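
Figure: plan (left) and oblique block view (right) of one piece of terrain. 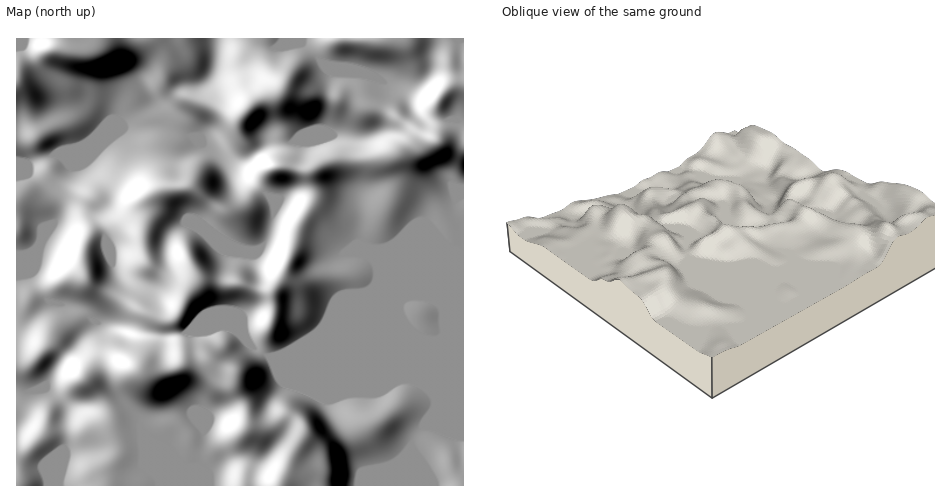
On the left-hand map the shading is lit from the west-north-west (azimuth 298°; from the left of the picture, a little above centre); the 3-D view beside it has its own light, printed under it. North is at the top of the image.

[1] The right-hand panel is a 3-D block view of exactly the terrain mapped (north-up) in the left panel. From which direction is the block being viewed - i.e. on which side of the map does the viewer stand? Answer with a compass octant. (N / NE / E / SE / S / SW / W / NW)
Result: SE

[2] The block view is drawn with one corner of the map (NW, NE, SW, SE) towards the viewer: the SE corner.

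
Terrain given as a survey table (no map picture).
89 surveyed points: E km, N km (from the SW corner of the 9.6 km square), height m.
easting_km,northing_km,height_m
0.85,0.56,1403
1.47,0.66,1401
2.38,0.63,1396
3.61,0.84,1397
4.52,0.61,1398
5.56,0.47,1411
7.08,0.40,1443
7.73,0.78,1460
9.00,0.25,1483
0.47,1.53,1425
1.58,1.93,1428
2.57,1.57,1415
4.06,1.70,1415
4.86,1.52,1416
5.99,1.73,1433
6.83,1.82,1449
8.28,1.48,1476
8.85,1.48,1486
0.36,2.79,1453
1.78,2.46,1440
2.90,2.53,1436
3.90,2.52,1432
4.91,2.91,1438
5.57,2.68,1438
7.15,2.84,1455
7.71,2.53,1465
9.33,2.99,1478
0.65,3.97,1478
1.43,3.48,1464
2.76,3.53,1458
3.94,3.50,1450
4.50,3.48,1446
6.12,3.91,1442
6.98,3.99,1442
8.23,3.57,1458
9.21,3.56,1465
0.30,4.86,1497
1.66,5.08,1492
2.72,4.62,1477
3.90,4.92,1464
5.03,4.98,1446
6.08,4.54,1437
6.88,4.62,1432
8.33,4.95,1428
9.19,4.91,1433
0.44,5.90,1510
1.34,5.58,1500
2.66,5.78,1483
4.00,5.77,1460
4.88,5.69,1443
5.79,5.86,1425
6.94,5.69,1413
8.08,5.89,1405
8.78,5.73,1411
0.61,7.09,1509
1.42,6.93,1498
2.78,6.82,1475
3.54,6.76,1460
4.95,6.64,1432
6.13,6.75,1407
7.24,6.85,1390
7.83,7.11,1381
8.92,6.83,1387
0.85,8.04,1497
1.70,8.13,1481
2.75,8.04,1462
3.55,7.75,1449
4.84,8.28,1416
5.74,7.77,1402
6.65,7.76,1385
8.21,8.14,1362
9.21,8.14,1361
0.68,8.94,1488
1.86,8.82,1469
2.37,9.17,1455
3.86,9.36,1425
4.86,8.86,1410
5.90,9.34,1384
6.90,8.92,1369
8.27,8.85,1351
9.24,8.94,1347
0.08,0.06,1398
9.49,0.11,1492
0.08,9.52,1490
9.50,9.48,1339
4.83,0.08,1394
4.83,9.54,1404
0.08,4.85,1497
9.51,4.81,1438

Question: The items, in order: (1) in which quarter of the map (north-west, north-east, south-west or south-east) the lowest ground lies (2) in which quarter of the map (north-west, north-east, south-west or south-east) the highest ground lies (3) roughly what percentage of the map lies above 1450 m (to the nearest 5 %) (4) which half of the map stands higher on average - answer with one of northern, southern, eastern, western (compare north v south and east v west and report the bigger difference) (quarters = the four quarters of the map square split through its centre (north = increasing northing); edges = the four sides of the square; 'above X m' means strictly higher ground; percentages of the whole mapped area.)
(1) Look to the north-east quarter for the lowest ground.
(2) The highest ground is in the north-west quarter.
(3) About 40 % of the map lies above 1450 m.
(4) The western half stands higher on average than the eastern half.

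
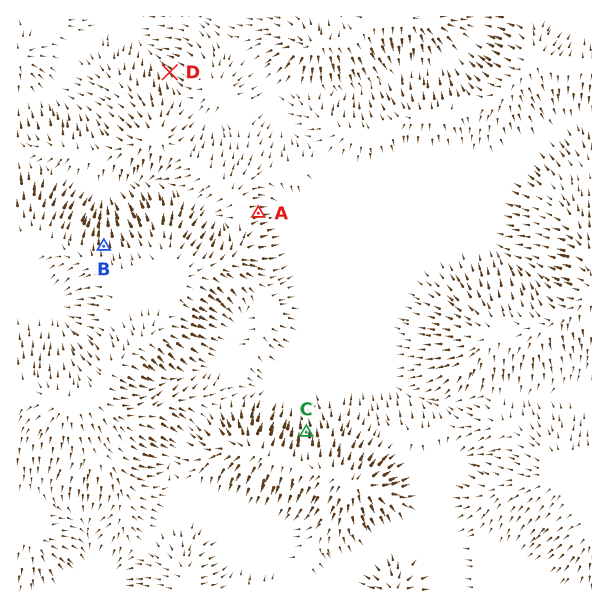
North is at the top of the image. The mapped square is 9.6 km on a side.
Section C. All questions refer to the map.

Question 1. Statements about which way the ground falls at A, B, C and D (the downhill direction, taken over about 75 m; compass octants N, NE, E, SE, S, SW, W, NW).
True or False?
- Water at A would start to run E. True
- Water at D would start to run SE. False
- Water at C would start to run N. True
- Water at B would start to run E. False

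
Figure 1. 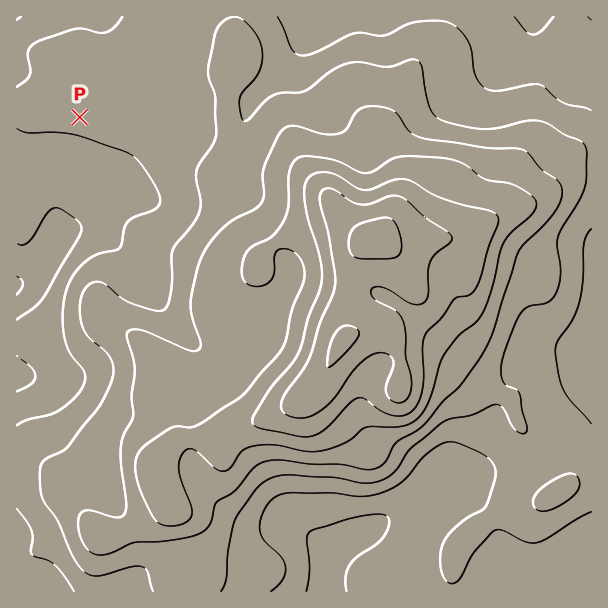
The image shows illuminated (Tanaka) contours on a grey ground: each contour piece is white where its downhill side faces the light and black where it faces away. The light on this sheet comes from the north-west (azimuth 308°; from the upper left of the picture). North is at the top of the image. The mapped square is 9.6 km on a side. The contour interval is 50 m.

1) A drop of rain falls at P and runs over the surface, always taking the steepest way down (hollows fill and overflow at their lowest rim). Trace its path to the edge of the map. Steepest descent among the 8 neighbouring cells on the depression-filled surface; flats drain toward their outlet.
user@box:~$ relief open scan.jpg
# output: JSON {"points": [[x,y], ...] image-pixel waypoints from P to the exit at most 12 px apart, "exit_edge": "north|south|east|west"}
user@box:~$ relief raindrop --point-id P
{"points": [[80, 117], [80, 129], [80, 141], [80, 153], [80, 165], [72, 177], [62, 189], [59, 201], [59, 213], [59, 225], [57, 237], [51, 249], [42, 261], [32, 273], [20, 282], [17, 284]], "exit_edge": "west"}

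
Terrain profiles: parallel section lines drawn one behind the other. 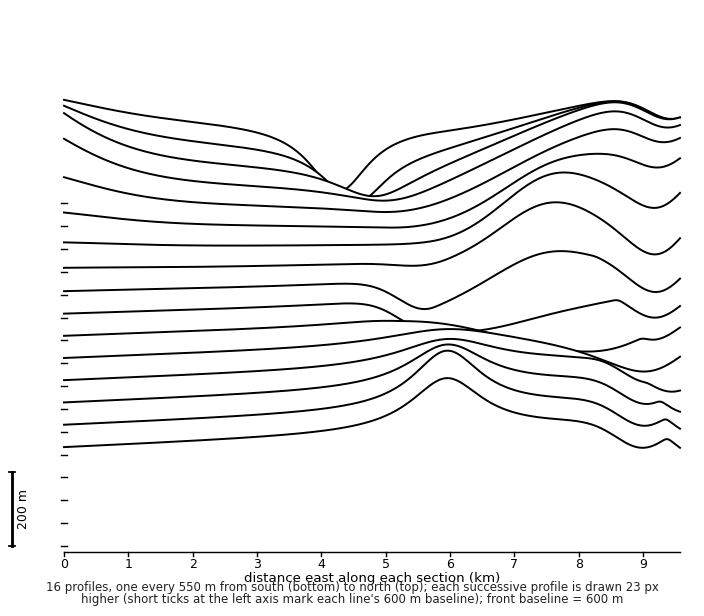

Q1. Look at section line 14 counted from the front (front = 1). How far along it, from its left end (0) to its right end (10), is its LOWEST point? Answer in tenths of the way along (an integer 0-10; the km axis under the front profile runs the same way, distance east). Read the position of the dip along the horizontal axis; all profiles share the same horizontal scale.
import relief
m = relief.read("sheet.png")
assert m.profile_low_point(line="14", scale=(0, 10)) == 5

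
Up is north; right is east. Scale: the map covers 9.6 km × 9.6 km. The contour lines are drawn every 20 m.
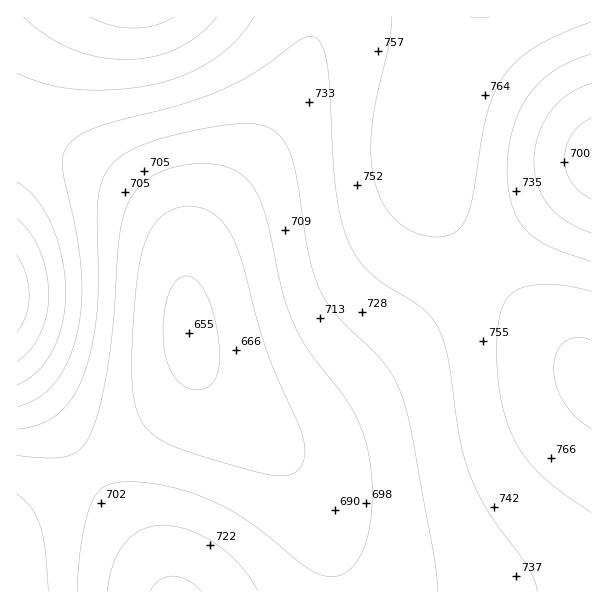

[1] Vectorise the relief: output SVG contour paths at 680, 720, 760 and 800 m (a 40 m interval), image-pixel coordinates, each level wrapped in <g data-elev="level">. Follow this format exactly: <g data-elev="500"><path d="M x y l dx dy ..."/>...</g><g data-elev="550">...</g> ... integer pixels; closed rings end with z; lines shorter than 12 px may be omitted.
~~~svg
<g data-elev="680"><path d="M17 494l15 15 8 18 5 24 3 40"/><path d="M278 476l-41-9-43-13-23-9-12-6-9-7-7-9-5-9-5-21-1-30 2-54 5-43 5-21 8-17 10-12 12-7 9-2 11-1 9 2 9 5 14 14 11 21 29 100 11 30 22 47 5 18 0 15-4 10-9 6z"/></g><g data-elev="720"><path d="M258 591l-17-25-24-21-26-14-14-4-13-2-11 1-10 3-9 5-8 8-7 10-5 11-7 28"/><path d="M17 429l24-5 18-11 14-17 12-24 8-30 4-34 1-110 4-18 8-13 9-9 13-8 17-7 22-7 33-8 29-4 19 0 14 2 8 5 7 6 6 9 5 12 5 24 12 73 6 21 6 17 17 24 46 46 10 15 7 17 6 19 6 27 21 117 4 33"/><path d="M591 233l-25-12-17-15-7-11-4-10-4-24 1-14 4-13 12-23 8-9 10-8 10-6 12-4"/></g><g data-elev="760"><path d="M17 385l10-5 9-8 9-10 7-11 10-27 4-31-4-36-11-33-15-25-9-9-10-8"/><path d="M591 292l-21-6-24-2-18 2-13 5-8 8-6 12-3 18-1 22 1 29 4 25 7 22 9 19 12 17 15 15 18 15 28 20"/><path d="M17 73l31 12 32 5 39-1 39-5 30-10 27-15 22-20 17-22"/><path d="M391 17l-2 27-12 54-5 27-1 27 2 24 8 24 6 10 8 9 18 13 10 3 12 2 11-1 9-4 6-5 6-10 6-22 8-55 6-26 7-21 10-18 14-15 18-13 24-13 31-12"/></g><g data-elev="800"><path d="M17 333l9-18 3-19-3-21-9-20"/><path d="M90 17l21 8 23 3 21-3 19-8"/></g>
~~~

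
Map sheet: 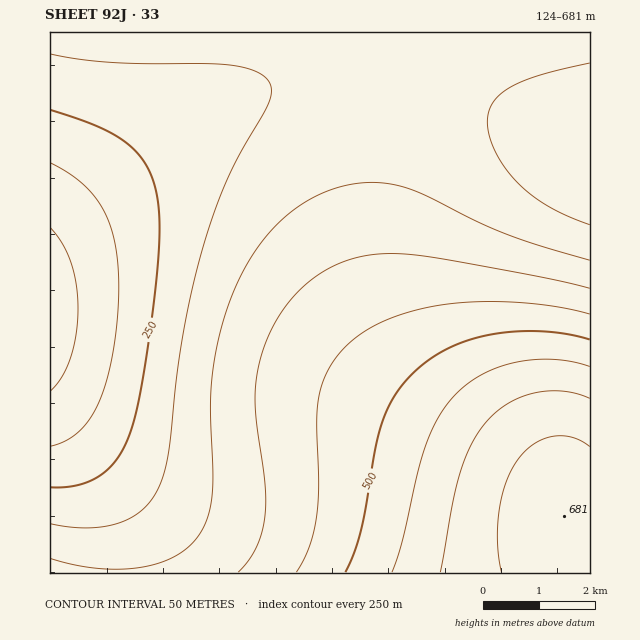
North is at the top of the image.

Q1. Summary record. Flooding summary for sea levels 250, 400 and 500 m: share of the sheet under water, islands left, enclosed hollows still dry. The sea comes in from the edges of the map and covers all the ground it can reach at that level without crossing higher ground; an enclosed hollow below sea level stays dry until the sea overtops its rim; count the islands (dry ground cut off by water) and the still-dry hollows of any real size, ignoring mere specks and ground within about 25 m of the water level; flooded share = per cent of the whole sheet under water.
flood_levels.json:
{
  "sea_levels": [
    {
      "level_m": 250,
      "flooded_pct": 12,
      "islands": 0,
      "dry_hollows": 0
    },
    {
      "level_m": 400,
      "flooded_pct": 66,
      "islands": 0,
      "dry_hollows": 0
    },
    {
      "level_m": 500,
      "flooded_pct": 83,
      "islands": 0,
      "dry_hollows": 0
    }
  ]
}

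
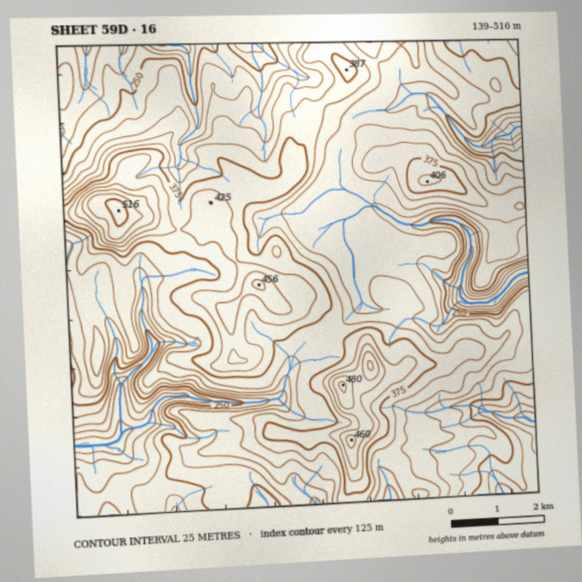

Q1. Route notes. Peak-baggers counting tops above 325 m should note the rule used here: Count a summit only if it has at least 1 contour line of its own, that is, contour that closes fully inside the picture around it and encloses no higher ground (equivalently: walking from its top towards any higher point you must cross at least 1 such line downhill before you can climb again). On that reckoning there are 9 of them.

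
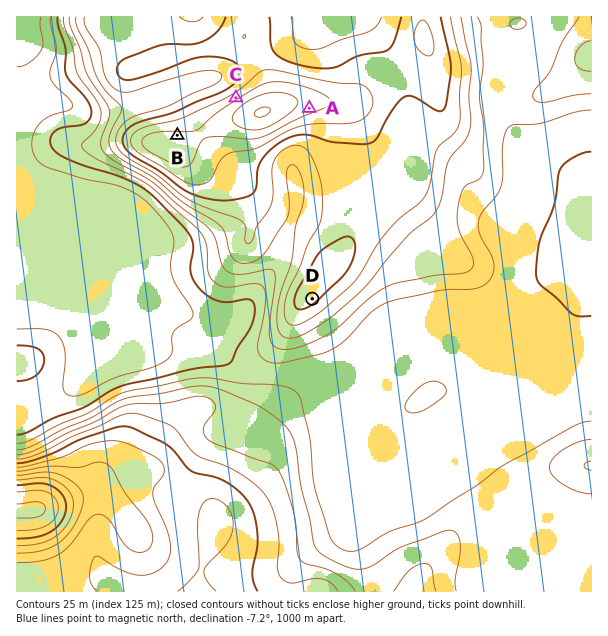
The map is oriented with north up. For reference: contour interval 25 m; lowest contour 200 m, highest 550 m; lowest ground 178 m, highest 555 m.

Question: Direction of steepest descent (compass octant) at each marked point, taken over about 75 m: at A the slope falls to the SE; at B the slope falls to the N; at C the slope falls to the NW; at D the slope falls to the SE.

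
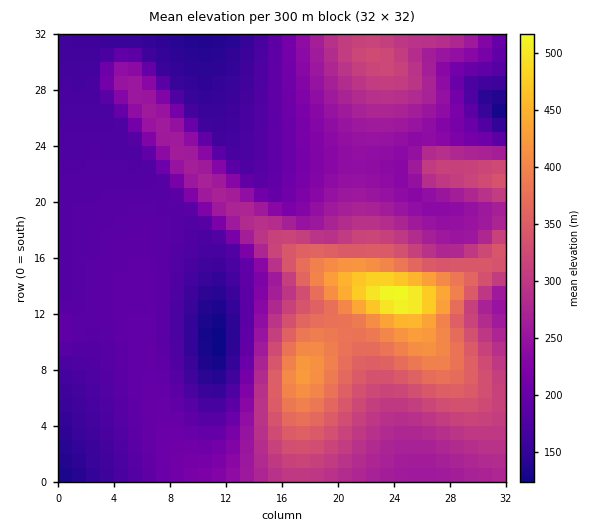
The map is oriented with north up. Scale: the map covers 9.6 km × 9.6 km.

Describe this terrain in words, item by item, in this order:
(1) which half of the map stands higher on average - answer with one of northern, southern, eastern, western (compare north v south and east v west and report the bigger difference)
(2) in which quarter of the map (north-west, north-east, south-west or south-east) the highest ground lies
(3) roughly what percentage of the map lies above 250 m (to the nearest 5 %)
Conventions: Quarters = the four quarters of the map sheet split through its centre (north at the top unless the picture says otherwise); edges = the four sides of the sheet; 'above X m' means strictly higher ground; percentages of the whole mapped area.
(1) Taken as a whole, the eastern half is higher than the western.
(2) The highest point lies in the south-east quarter of the map.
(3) Ground above 250 m makes up about 45 % of the sheet.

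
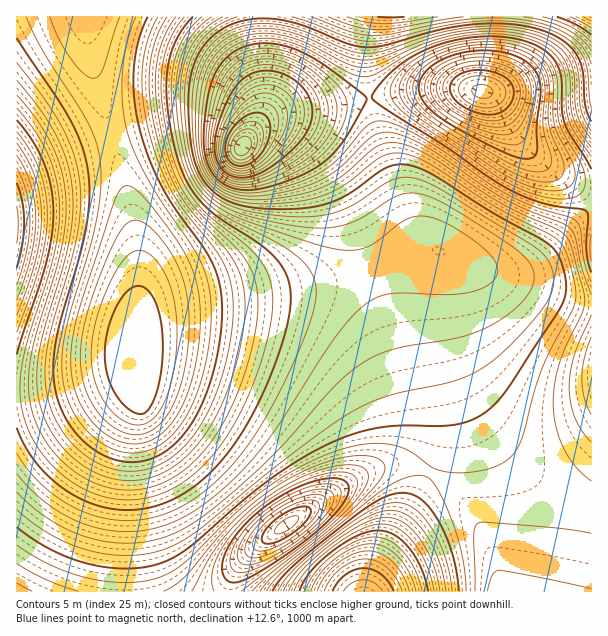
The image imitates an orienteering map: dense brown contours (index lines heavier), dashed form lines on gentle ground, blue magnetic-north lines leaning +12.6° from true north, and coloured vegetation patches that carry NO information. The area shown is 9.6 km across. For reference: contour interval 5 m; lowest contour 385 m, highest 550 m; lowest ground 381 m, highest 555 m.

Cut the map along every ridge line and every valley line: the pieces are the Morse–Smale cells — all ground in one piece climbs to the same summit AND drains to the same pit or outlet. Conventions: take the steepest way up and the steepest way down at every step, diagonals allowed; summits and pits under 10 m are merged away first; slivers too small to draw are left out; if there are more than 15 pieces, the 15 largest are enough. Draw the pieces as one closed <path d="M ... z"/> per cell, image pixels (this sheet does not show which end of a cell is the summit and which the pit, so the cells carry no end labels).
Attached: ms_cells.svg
<path d="M437 250l-14 0-63 24-43 10-50 8-69 6-34 6-20 9-8 13-2 41-77 19-40 4-1 201 212 1 7-22 17-20 32-24 72-48 18-9 15-5 21 0 19 8 9-14 4-21-2-27-14-81 0-45 4-20z"/><path d="M263 16l-177 1 2 28 4 26 32 106 12 56 3 24-2 68 7-12 20-9 34-6 92-9 42-7 51-16 40-16 11-1-6-2-12-11-6-11-34-97-7-30-87 14-12 4-18 16 10-18 3-10z"/><path d="M86 16l-70 1 1 373 40-4 47-10 30-10 0-37 5-35-1-51-14-66-32-106z"/><path d="M462 88l-45 2-45 7-2 2 6 29 36 100 16 19 42 18 51 17 48 19 22 3 1-118-16-4-15-7-25-18-18-19-20-36-10-10z"/><path d="M449 254l-3 0-1 3 1 55 4 23 8 36 20 43 20 29 27 27 33 23 23 11 10 1 1-200-32-7-39-16-36-11z"/><path d="M441 252l-4 0-4 5-7 27 1 58 15 81-2 24-10 26 16 9 26 30 18 34 13 46 88 0 1-86-11-2-23-11-33-23-27-27-20-29-15-31-11-33-6-38 0-54z"/><path d="M410 464l-21 0-15 5-26 13-64 44-40 32-12 18-3 15 137 1 19-41 45-78z"/><path d="M591 16l-96 0-2 43-9 31 14 12 20 36 18 19 25 18 26 11 5-1z"/><path d="M432 474l-4 0-43 77-18 40 134 1 1-5-6-24-15-36-18-27-17-18z"/><path d="M369 16l-105 0 1 88-3 10-9 17 17-15 12-4 86-14-2-59z"/><path d="M494 16l-123 0-3 2-2 21 0 36 2 23 66-10 28 0 21 3 5-11 5-21z"/>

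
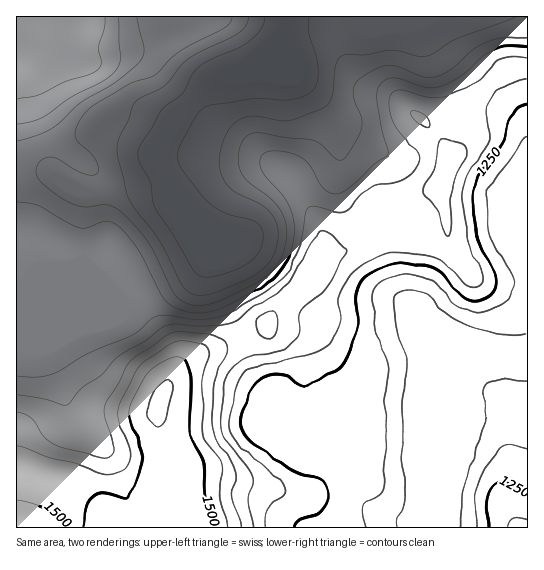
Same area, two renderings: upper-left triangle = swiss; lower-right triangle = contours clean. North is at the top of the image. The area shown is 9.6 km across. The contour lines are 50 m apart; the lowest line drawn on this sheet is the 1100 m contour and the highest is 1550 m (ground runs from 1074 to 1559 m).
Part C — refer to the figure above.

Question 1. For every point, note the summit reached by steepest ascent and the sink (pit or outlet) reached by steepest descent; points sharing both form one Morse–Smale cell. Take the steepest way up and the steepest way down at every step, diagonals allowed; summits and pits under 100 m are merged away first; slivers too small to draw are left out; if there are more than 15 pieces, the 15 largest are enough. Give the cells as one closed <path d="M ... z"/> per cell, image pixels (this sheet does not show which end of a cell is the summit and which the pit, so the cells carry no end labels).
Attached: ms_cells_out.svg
<path d="M527 16l-241 0-2 13-26 26-19 13-29 12-43 45-9 12-27-17-8-3-13 2-28 20-17 16-8 14 0 8-10-5-31 3 1 353 182-1-8-33-8-15-16-17-6-17-4-36 15-32 10-13 9-7 52-17 18-8 15-22 31-28 16-25 12-5 19-4 13-7 9-14 5-15 4 11 13 10 28 4 15-2 6-4 1-4-7-32 0-13 11-25-5-10-23-25 15-5 34-20 28-25 8-4 19-2z"/><path d="M527 67l-12 0-14 5-28 25-34 20-15 5 23 25 5 10-11 25 0 13 7 32-2 5-20 5-28-4-13-10-4-11-10 25-17 11-19 4-12 5-16 25-31 28-15 22-18 8-46 15-15 9-7 9-15 26-3 10 3 28 7 25 16 17 8 15 8 34 241-1-1-13 20-64 4-20 0-28-4-11 0-13 5-12 15-13 30 6 19-1z"/><path d="M285 16l-268 0-1 158 31-2 8 4 10-21 17-16 28-20 13-2 8 3 27 17 9-12 43-45 29-12 19-13 26-26z"/><path d="M487 353l-8 0-5 3-10 10-5 12 0 13 4 11 0 28-4 20-20 64 2 14 87-1 0-168-19 0z"/>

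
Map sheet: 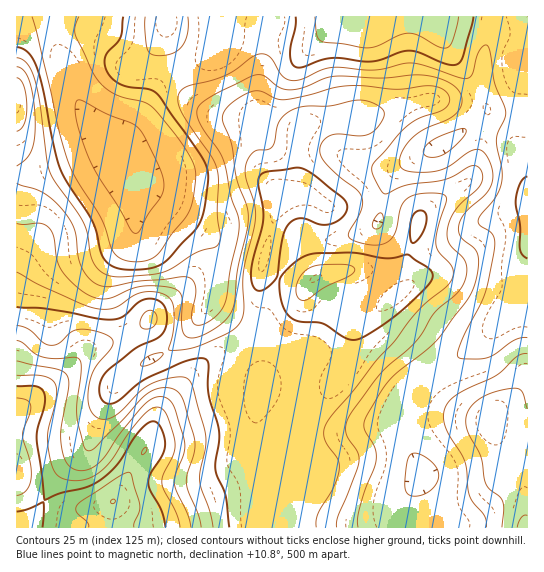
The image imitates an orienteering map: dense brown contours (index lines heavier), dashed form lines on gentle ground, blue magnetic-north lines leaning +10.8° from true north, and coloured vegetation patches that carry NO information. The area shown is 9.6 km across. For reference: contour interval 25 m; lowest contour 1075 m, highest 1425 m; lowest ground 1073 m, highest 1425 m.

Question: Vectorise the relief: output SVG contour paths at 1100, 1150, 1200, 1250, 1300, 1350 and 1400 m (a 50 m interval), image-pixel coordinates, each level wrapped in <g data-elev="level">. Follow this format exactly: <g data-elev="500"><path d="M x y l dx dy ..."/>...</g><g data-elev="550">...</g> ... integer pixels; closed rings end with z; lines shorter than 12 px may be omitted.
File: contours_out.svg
<g data-elev="1100"><path d="M79 17l-4 10 0 8 17 35 6 10 8 8 9 6 28 8 10 5 28 35 9 15 5 10 1 10-2 16-5 20-30 40-6 5-7 3-9 1-10-1-7-3-5-4-4-7-10-29-30-48-12-38-9-46-18-69"/><path d="M459 17l-7 25-3 5-4 1-8-2-19-11-8-2-9 2-22 10-9 3-46-6-5-2-2-3-2-20"/></g><g data-elev="1150"><path d="M410 495l-3-2-2-6 2-22 3-10 7-2 8 4 9 7 4 7 0 7-3 8-8 7-9 3z"/><path d="M527 338l-6 0-7 2-19 14-9 4-24 1-3-1-2-3 6-18 22-43 9-43 1-9-2-7-3-4-11-6-1-6 19-24 5-16 0-10-6-30 2-7 7-14 1-7-11-28-5-30-3-8-4 1-4 5-7 23-2 3-4 2-8-2-35-12-13-2-35 7-45-2-9 2-19 9-11 1-5-1-4-4-12-18-4-2-5-1-8 3-18 13-10 6-40 12-5 3-2 5 2 13 8 14 24 34 5 13 2 12-2 32 3 21-1 7-4 5-20 6-30 19-12 2-31 3-16-2-11-9-4-9-4-23-4-12-32-47-4-13-7-57-5-24-8-17-5-5-5-1"/><path d="M427 157l-3-3 0-4 8-9 25-11 6-2 3 2 0 3-3 5-16 14-10 5z"/><path d="M145 17l0 13 2 19 4 5 8 2 14-3 9-7 6-13 0-16"/></g><g data-elev="1200"><path d="M337 527l1-10 11-26 10-29-1-9-12-20 0-8 3-8 31-43 34-31 8-9 12-21 25-22 7-14 1-8-2-7-16-19-2-6 0-7 3-11 5-9 26-25 2-10-4-7-4-2-4 0-24 13-40 6-21 9-3-1-4-5-7-18 2-8 33-36 11-7 21-7 7-5 4-8-4-8-7-4-9-1-33 3-47-3-15 1-27 8-25 5-8-2-13-6-7-1-12 4-15 11-5 8 0 7 9 24 5 36 10 26 1 18-10 44-3 30-3 11-5 8-7 7-11 7-11 5-9 1-6-5-2-11 1-24-1-4-4-4-11-3-20-1-14 3-23 9-8 1-10-3-15-10-15-16-4-11-4-24-4-8-8-4-18 2-6-2"/><path d="M527 409l-5-18-4-2-8 0-16 3-13 6-11 9-4 10 0 6 2 8 13 27 5 25 4 7 10 7 3 5 1 8-2 17"/><path d="M375 229l-2-2 0-5 4-7 4-2 2 4 0 6-4 5z"/><path d="M17 131l4-2 3-6 3-16-3-21-3-6-4-2"/></g><g data-elev="1250"><path d="M229 527l-3-32-11-25 4-37-10-39 0-28-2-5-6-3-12 2-38 16-12 7-18 16-8 4-8-1-5-7 0-13 7-11 28-23 22-9 6-6 3-7 1-9-1-8-4-6-8-4-9 0-8 4-14 13-12 4-14-2-52-10-28-1"/><path d="M349 339l8 1 8-4 20-12 17-14 29-28 2-7-3-5-23-16-20 4-33-5-37 0-12 3-11 7-11 11-3 7 1 18 6 15 6 5 5 2 25 3z"/><path d="M256 290l5 1 4-2 11-11 7-41 3-9 5-6 6-3 5-1 17 6 10 0 10-4 7-9 1-6-4-7-28-22-12-7-8-1-28 4-6 2-2 4-1 7 5 22 0 12-10 42-2 13 1 11z"/><path d="M411 242l3 1 4-3 7-13 1-12-4-4-7 1-4 7-1 12z"/></g><g data-elev="1300"><path d="M201 527l-2-12-10-22-3-10 1-9 7-23 1-12-11-37-5-9-6-4-8-1-8 1-8 4-8 6-46 48-4 3-4 1-4-6-6-30 0-13 4-32-2-11-5-2-19 2-13-2-8-4-12-11-5-2"/></g><g data-elev="1350"><path d="M180 527l-3-13-13-24-2-7 1-8 10-19 2-10-5-22-7-14-4-3-4 0-10 7-17 20-17 27-13 12-15 7-17 0-7-3-5-6-6-25 0-16 8-33-1-13-4-5-8-3-26-1"/></g><g data-elev="1400"><path d="M134 527l0-5 5-11 1-6-9-31-2-2-12 6-40 27-1 6 11 11 2 5"/><path d="M17 495l5-1 5-5 3-7 1-8-1-13-8-26 8-22 1-7-4-6-10-2"/><path d="M142 454l1 0 3-2 0-5-3 2z"/></g>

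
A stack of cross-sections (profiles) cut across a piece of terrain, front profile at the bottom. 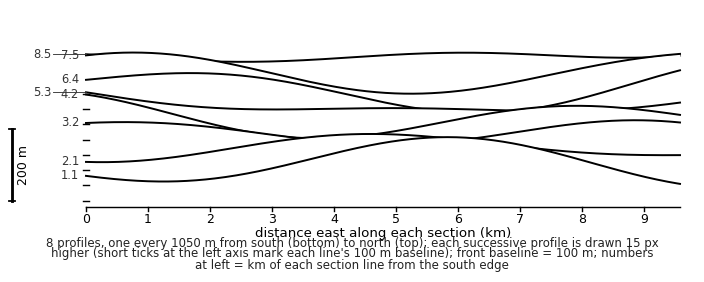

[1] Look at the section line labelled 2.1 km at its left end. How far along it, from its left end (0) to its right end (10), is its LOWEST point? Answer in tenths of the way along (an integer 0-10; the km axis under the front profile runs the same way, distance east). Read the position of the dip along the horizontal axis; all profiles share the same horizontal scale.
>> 0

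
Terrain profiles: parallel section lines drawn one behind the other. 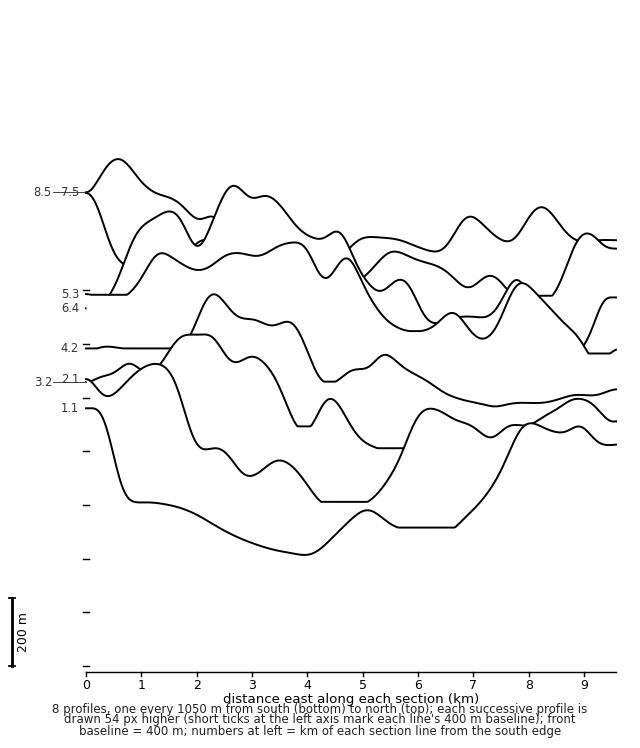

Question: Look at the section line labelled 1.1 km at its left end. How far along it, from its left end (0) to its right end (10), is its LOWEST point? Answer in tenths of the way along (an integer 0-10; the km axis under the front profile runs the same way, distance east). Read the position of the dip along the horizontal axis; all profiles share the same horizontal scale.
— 4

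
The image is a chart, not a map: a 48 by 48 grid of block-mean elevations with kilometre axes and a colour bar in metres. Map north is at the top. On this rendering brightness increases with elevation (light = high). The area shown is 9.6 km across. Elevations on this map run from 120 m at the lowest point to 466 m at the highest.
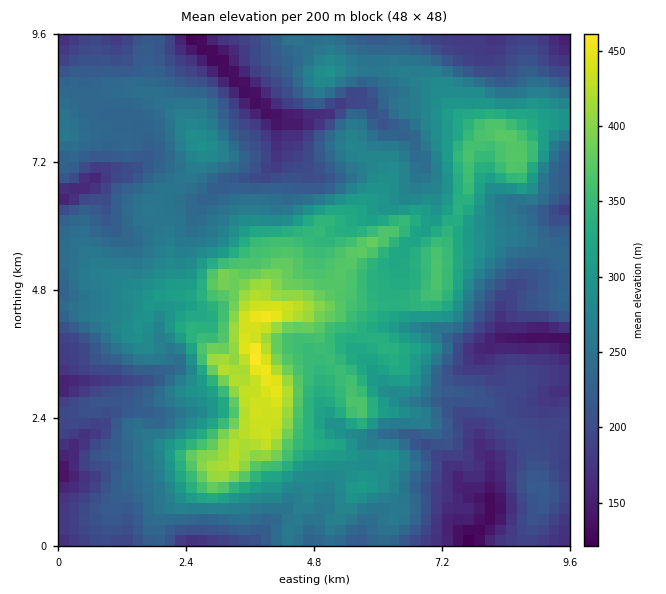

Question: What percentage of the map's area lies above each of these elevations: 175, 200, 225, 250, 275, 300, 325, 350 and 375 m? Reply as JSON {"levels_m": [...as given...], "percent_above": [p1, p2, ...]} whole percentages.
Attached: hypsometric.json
{"levels_m": [175, 200, 225, 250, 275, 300, 325, 350, 375], "percent_above": [92, 79, 66, 50, 36, 27, 20, 13, 7]}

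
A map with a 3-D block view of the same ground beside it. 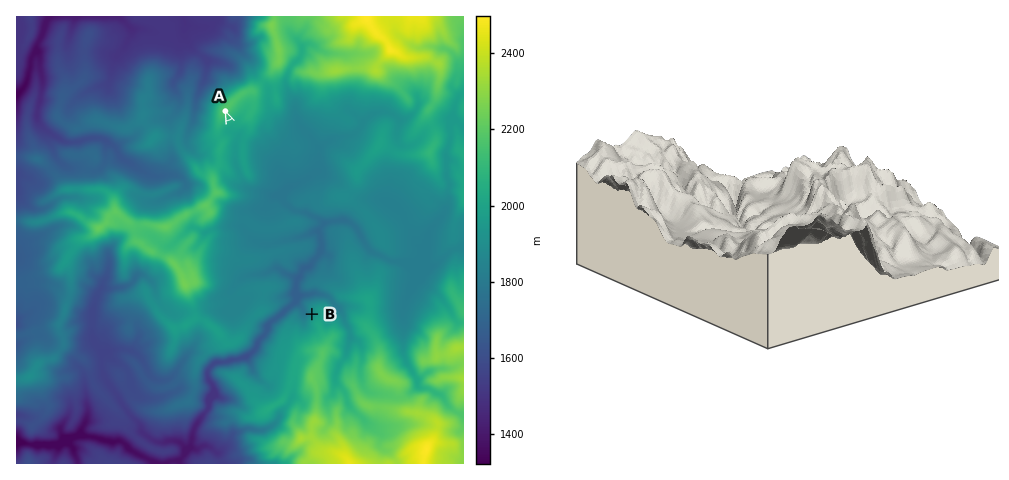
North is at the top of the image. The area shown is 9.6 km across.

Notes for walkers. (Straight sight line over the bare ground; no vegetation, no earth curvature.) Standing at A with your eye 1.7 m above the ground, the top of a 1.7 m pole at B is visible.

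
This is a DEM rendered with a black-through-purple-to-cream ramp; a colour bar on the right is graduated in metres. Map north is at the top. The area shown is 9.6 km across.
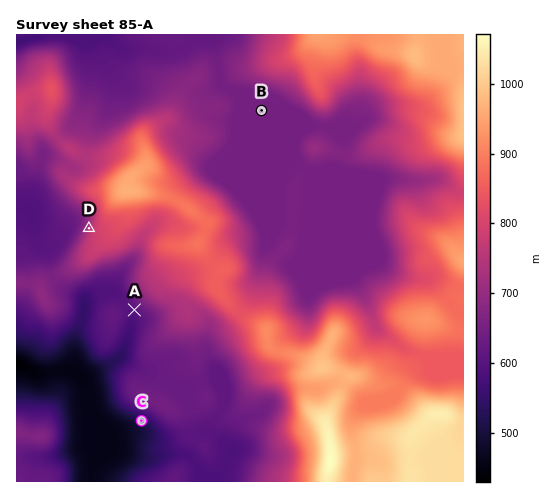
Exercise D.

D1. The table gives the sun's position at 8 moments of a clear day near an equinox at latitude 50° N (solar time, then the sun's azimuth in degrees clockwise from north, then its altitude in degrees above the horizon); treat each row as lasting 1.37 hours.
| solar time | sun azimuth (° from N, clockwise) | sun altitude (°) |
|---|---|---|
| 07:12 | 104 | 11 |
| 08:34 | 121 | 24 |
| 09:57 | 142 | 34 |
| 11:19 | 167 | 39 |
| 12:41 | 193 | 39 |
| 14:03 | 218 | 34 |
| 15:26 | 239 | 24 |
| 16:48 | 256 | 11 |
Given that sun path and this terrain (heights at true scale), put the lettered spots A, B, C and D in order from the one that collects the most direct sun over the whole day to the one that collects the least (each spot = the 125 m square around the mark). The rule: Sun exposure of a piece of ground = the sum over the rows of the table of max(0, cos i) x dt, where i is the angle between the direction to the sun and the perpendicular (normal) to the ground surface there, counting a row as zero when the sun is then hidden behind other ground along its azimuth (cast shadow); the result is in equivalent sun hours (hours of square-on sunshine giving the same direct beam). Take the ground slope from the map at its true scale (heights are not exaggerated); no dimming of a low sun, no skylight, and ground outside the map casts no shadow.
C > A > B > D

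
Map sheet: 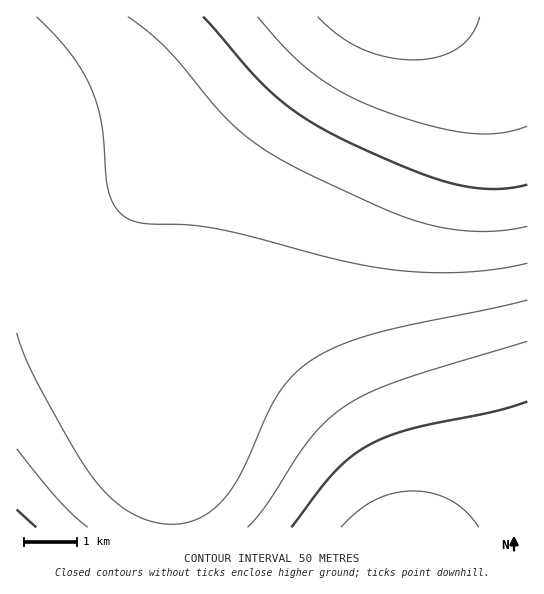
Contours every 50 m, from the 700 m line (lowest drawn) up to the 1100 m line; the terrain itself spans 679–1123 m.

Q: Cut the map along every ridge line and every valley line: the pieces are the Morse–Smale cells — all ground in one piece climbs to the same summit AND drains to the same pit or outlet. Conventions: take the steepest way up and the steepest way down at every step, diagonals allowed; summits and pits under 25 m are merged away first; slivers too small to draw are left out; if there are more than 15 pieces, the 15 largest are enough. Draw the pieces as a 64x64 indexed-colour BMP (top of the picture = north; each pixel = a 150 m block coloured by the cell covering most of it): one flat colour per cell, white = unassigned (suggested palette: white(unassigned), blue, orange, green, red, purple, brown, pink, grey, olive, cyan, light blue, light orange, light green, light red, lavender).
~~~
<image width="64" height="64" href="data:image/bmp;base64,Qk12CAAAAAAAAHYAAAAoAAAAQAAAAEAAAAABAAQAAAAAAAAIAAATCwAAEwsAABAAAAAAAAAA////ALR3HwAOf/8ALKAsACgn1gC9Z5QAS1aMAMJ34wB/f38AIr28AM++FwDox64AeLv/AIrfmACWmP8A1bDFACIiIiIiIiIiIiERERERERERERERERERERERERERERERIiIiIiIiIiIiIREREREREREREREREREREREREREREREiIiIiIiIiIiIhERERERERERERERERERERERERERERESIiIiIiIiIiIiERERERERERERERERERERERERERERERIiIiIiIiIiIiIREREREREREREREREREREREREREREREiIiIiIiIiIiIhERERERERERERERERERERERERERERESIiIiIiIiIiIiERERERERERERERERERERERERERERERIiIiIiIiIiIiIREREREREREREREREREREREREREREREiIiIiIiIiIiIhERERERERERERERERERERERERERERESIiIiIiIiIiIiERERERERERERERERERERERERERERERIiIiIiIiIiIiIREREREREREREREREREREREREREREREiIiIiIiIiIiIhERERERERERERERERERERERERERERESIiIiIiIiIiIiERERERERERERERERERERERERERERERIiIiIiIiIiIiEREREREREREREREREREREREREREREREiIiIiIiIiIiIRERERERERERERERERERERERERERERESIiIiIiIiIiIhERERERERERERERERERERERERERERERIiIiIiIiIiIhEREREREREREREREREREREREREREREREiIiIiIiIiIiERERERERERERERERERERERERERERERESIiIiIiIiIiIRERERERERERERERERERERERERERERERIiIiIiIiIiIREREREREREREREREREREREREREREREREiIiIiIiIiIhERERERERERERERERERERERERERERERESIiIiIiIiIiERERERERERERERERERERERERERERERERIiIiIiIiIiIREREREREREREREREREREREREREREREREiIiIiIiIiIRERERERERERERERERERERERERERERERESIiIiIiIiIhERERERERERERERERERERERERERERERERIiIiIiIiIiEREREREREREREREREREREREREREREREREiIiIiIiIiIRERERERERERERERERERERERERERERERESIiIiIiIiIhERERERERERERERERERERERERERERERERIiIiIiIiIhEREREREREREREREREREREREREREREREREiIiIiIiIiERERERERERERERERERERERERERERERERESIiIiIiIiIRERERERERERERERERERERERERERERERERIiIiIiIiIhEREREREREREREREREREREREREREREREREiIiIiIiIiERERERERERERERERERERERERERERERERESIiIiIiIiIRERERERERERERERERERERERERERERERERERESIiIiIhEREREREREREREREREREREREREREREREREREREREiIiEREREREREREREREREREREREREREREREREREREREREiIRERERERERERERERERERERERERERERERERERERERERIiERERERERERERERERERERERERERERERERERERERERESIREREREREREREREREREREREREREREREREREREREREREhERERERERERERERERERERERERERERERERERERERERESIREREREREREREREREREREREREREREREREREREREREREhERERERERERERERERERERERERERERERERERERERERERIRERERERERERERERERERERERERERERERERERERERERERERERERERERERERERERERERERERERERERERERERERERERERERERERERERERERERERERERERERERERERERERERERERERERERERERERERERERERERERERERERERERERERERERERERERERERERERERERERERERERERERERERERERERERERERERERERERERERERERERERERERERERERERERERERERERERERERERERERERERERERERERERERERERERERERERERERERERERERERERERERERERERERERERERERERERERERERERERERERERERERERERERERERERERERERERERERERERERERERERERERERERERERERERERERERERERERERERERERERERERERERERERERERERERERERERERERERERERERERERERERERERERERERERERERERERERERERERERERERERERERERERERERERERERERERERERERERERERERERERERERERERERERERERERERERERERERERERERERERERERERERERERERERERERERERERERERERERERERERERERERERERERERERERERERERERERERERERERERERERERERERERERERERERERERERERERERERERERERERERERERERERERERERERERERERERERERERERERERERERERERERERERERERERERERERERERERERERERERERERERERERERERERERERERERERERERERERERERERERERERERERERERERERERERERERERERERERERERERERERERERERERERERERERERERERERERERERERERERERERERERERERER"/>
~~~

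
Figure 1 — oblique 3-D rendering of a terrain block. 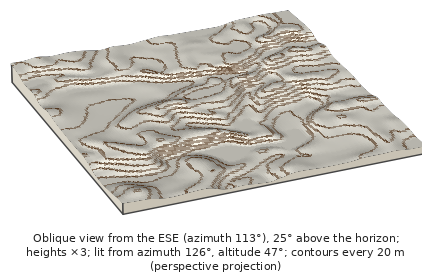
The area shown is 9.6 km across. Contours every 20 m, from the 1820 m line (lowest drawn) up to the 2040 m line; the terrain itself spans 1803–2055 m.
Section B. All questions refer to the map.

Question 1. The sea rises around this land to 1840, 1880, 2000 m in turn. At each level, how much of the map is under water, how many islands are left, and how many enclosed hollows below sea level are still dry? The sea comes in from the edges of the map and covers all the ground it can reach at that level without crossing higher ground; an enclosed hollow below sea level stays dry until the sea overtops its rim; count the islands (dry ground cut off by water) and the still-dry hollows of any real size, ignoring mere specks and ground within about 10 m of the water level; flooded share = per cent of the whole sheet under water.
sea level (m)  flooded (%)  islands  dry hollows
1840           9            0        0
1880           29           0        0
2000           93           0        0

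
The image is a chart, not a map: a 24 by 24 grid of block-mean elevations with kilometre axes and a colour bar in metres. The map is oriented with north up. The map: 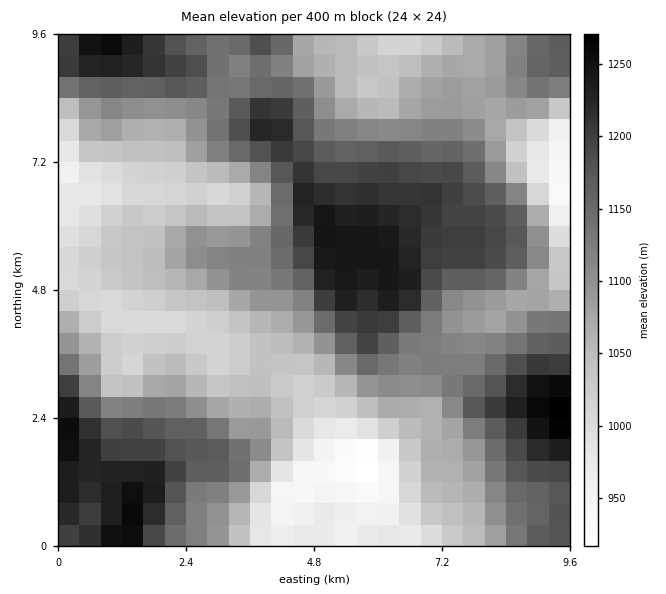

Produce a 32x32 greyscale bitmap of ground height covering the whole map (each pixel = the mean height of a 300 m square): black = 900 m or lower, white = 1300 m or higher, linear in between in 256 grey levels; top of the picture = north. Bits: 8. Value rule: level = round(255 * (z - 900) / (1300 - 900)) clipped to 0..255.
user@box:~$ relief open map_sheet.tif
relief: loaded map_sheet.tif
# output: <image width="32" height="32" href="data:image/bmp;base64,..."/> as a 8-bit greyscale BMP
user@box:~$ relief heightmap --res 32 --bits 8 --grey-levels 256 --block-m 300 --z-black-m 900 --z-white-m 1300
<image width="32" height="32" href="data:image/bmp;base64,Qk02CAAAAAAAADYEAAAoAAAAIAAAACAAAAABAAgAAAAAAAAEAAATCwAAEwsAAAABAAAAAAAAAAAAAAEBAQACAgIAAwMDAAQEBAAFBQUABgYGAAcHBwAICAgACQkJAAoKCgALCwsADAwMAA0NDQAODg4ADw8PABAQEAAREREAEhISABMTEwAUFBQAFRUVABYWFgAXFxcAGBgYABkZGQAaGhoAGxsbABwcHAAdHR0AHh4eAB8fHwAgICAAISEhACIiIgAjIyMAJCQkACUlJQAmJiYAJycnACgoKAApKSkAKioqACsrKwAsLCwALS0tAC4uLgAvLy8AMDAwADExMQAyMjIAMzMzADQ0NAA1NTUANjY2ADc3NwA4ODgAOTk5ADo6OgA7OzsAPDw8AD09PQA+Pj4APz8/AEBAQABBQUEAQkJCAENDQwBEREQARUVFAEZGRgBHR0cASEhIAElJSQBKSkoAS0tLAExMTABNTU0ATk5OAE9PTwBQUFAAUVFRAFJSUgBTU1MAVFRUAFVVVQBWVlYAV1dXAFhYWABZWVkAWlpaAFtbWwBcXFwAXV1dAF5eXgBfX18AYGBgAGFhYQBiYmIAY2NjAGRkZABlZWUAZmZmAGdnZwBoaGgAaWlpAGpqagBra2sAbGxsAG1tbQBubm4Ab29vAHBwcABxcXEAcnJyAHNzcwB0dHQAdXV1AHZ2dgB3d3cAeHh4AHl5eQB6enoAe3t7AHx8fAB9fX0Afn5+AH9/fwCAgIAAgYGBAIKCggCDg4MAhISEAIWFhQCGhoYAh4eHAIiIiACJiYkAioqKAIuLiwCMjIwAjY2NAI6OjgCPj48AkJCQAJGRkQCSkpIAk5OTAJSUlACVlZUAlpaWAJeXlwCYmJgAmZmZAJqamgCbm5sAnJycAJ2dnQCenp4An5+fAKCgoAChoaEAoqKiAKOjowCkpKQApaWlAKampgCnp6cAqKioAKmpqQCqqqoAq6urAKysrACtra0Arq6uAK+vrwCwsLAAsbGxALKysgCzs7MAtLS0ALW1tQC2trYAt7e3ALi4uAC5ubkAurq6ALu7uwC8vLwAvb29AL6+vgC/v78AwMDAAMHBwQDCwsIAw8PDAMTExADFxcUAxsbGAMfHxwDIyMgAycnJAMrKygDLy8sAzMzMAM3NzQDOzs4Az8/PANDQ0ADR0dEA0tLSANPT0wDU1NQA1dXVANbW1gDX19cA2NjYANnZ2QDa2toA29vbANzc3ADd3d0A3t7eAN/f3wDg4OAA4eHhAOLi4gDj4+MA5OTkAOXl5QDm5uYA5+fnAOjo6ADp6ekA6urqAOvr6wDs7OwA7e3tAO7u7gDv7+8A8PDwAPHx8QDy8vIA8/PzAPT09AD19fUA9vb2APf39wD4+PgA+fn5APr6+gD7+/sA/Pz8AP39/QD+/v4A////AL3C1ePkyaqckINzUjQqLDEvJSUxNC0xPk9cZXePpa6wyb7H2ubVtaGRhHlaNyQkLDArKCkrLT9PVl5pgZWirLXUyMXW5d7Cpo+DfWQ9IBsjKikhHB0uTF1hYW6Jm5+mstfRzNbg3sytlZCOeU4nFxkdGxgUGDRVZWdldI2gpamw1dLP1NXX0rmnp6aWbj8iGBYSDgwXOFloaGl7lqu0tbja1czGwsXEt66vrJ+GYDwnHRQKCBc9XWpqboOgtcLHy+bZw7i6vLKtra2cioVxTjUnHBkcLEtla2x1i6S3zNng5NO9sre2qqWmnYJzd25SQDcvND9QXWVlbYafscHX5uzew6OQlZqZlIl7bmlsZVRLR0VMW2lpZWV8oLnF0eHq7c+pfWFodH15bWBeYmNbUEtLVGJ0fHp3e5CksbzO3+fquJZsS0tdamphUk5WW1ZPTVRleoyMhomMkJObrMLT29uUgGdMRVJdX1VJSFFZWlhZYn2appmMj5GQjZKhsLvBuYBxYU9KT1FSS0hKUFlcX2V1lbK7qpORkIyJio+Zo66pdmNQRkVHRENHTE9UXWNpdoypvMK6pZiMgn97eoSToqBhUkI/QT9DSUxOVF9sb3KDp8TFxMvCrJJ/eHFscoKLg0tGQkRLTVJZW11ndX+Bf5G+2NDM19jCpIuDgXpvbWxjQ0RLUldbX2NqdYOJio+Spc3c1tPY3cqzpaSkm4l2ZFRDSFFXWVxlcHuFjYyKlaG61tva2trbyr25u7qzpI9vUkNHUFZZWmV3hYeHio6aqMTY3Nzc29fHwMDAv7mwnnFJOj1KVVlYXnB+enR6hpesydzc29vZ08fBwMC/ubCaYDQxOUJPVlNRXGZgWV5rhq/T3tfW1tLPycK9vb24rpBNIzM2NT9ISUdMUktGS1t/tdXTzM3OycfJxr66ubGgdjcYLC0xOEBFREZKSUpTaIy90MXDxMXEwcPFwbmrmHxOIxIhMkBBSU5LUFpjanaLor/EuLe5vL68trW4sp5+XDwlGChJV1RYWFheboORnq26w7quqKirsK+npaiklXROOCocNVxua2RhYmZ5kKC1x87Hr5+Zl5WWl5SWlpCEbFM+LBtFZXt8cW5vb32Pn7vR0MGli4F/eXR5f4ODgHhrZVxGLV90houFg4aHiY+Yr8PEuqSFb2VdW2lydHV1cHB5fnJWj5mhoqCgpqymmZOZpKeom39pWFJWZm5zdnNyeYSRlYa4wsXFw8C9vrulkIuVkYh9cGZeWFhianF1cXB4iJqmpMLV3dvX0cO7tKGQlKWdgmdlZV5YU1NYYGhpbXaInamqvNLk5NfJvLClnZiluLKTaWFmW1JHQ0hSXmhwd4aZpqs="/>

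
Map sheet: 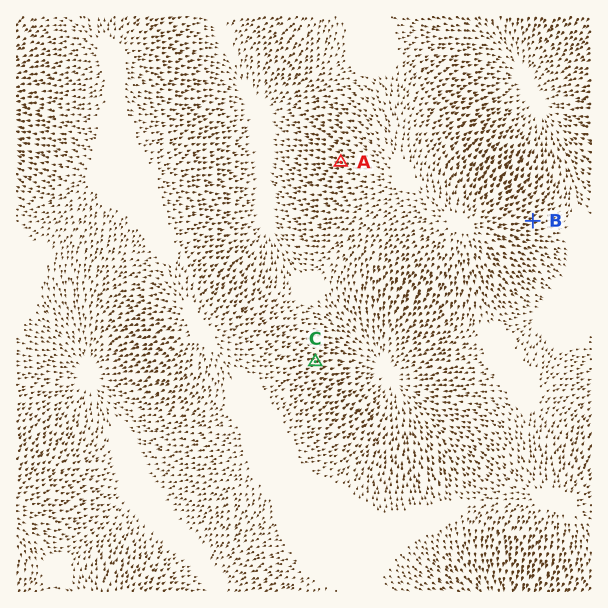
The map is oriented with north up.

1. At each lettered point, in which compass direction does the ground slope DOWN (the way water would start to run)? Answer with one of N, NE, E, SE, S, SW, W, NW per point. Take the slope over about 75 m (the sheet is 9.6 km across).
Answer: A W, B E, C E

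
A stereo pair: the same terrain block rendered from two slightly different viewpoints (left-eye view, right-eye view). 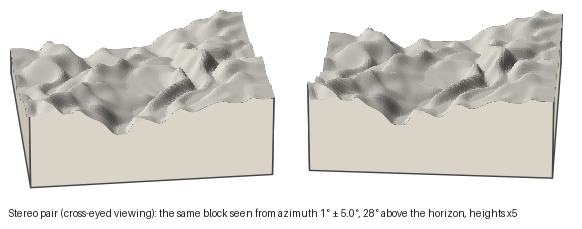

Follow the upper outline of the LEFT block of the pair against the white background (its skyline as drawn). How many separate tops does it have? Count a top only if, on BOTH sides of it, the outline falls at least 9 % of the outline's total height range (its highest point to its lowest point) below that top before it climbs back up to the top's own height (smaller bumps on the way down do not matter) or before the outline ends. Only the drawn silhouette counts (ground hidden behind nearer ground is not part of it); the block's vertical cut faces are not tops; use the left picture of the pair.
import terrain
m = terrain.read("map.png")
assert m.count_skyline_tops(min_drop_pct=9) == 2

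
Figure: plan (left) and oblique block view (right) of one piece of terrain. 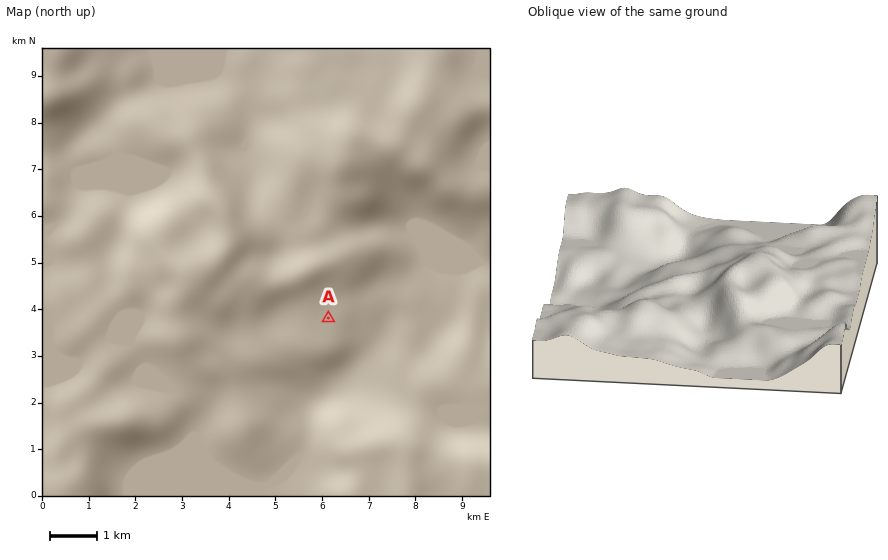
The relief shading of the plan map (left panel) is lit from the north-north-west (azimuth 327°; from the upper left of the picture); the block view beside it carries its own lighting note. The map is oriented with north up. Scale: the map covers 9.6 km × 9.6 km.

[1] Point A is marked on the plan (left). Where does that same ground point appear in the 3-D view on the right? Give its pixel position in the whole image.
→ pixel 666 275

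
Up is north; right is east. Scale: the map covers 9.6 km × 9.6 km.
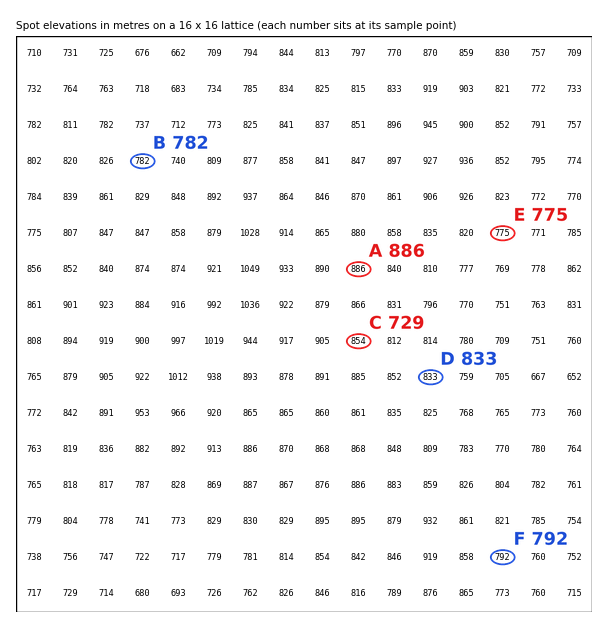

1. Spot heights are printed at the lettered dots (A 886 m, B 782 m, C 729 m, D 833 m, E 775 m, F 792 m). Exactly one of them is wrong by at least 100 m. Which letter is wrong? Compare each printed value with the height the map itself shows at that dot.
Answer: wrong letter C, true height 854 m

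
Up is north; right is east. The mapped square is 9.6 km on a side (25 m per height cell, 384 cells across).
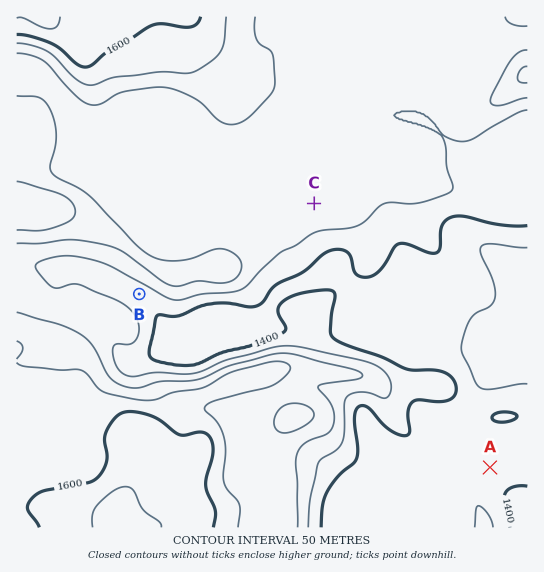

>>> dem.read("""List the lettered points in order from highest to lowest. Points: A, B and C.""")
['C', 'B', 'A']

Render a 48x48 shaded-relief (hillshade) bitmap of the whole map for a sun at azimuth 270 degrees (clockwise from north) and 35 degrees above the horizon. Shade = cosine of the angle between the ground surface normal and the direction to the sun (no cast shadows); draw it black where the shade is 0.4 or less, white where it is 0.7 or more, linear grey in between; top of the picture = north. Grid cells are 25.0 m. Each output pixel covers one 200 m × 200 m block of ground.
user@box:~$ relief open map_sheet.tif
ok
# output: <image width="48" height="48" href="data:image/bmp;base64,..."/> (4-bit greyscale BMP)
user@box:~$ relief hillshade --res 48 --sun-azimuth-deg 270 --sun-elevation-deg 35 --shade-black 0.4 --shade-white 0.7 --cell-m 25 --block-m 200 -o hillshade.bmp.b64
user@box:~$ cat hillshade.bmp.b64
<image width="48" height="48" href="data:image/bmp;base64,Qk32BAAAAAAAAHYAAAAoAAAAMAAAADAAAAABAAQAAAAAAIAEAAATCwAAEwsAABAAAAAAAAAAAAAAABEREQAiIiIAMzMzAERERABVVVUAZmZmAHd3dwCIiIgAmZmZAKqqqgC7u7sAzMzMAN3d3QDu7u4A////AJmqu7uph3d3d2Q0aqYAJomZmIiIh2jO25qqu7u5dnd4h2REaaYQJomZmIiIh3nOy6qqq6u5dmeIh1RVaJcgJomZiHeIiIrduqqZqqu6hmeJhkRWeJcxJXmZd3eJmZvLqZmZmavLmGaJhjNXiZdCJHiYdniZmau6mZmZmavLuXZ5liJYmZdDRWd2Z4mZmauqmZmZmau8uXZ5piFImZZEZlVWeZmIiZqpmZmZmqq7uXd5pyBIqpZFZkNGmqmHiJmpmJmZmqq7uXZ4lyFJu6dVZBFIu5d3iZqZiIiZmaq8uGZnh0NpvLllUgBayXZ4mqqZiIiImZq7qGZ3d1V5vcp1QQB8t1Z4maqpiIiIiImZh3iYh3Zom8qGQgKMpleIiImpmYiIiHd2aKqpmZh2eJh3ZUWKhViYZWiZmZmIiHVEabqIm8uodlVniHd3VGmYU0aJmZmImHMSaZh3rO3Kl1RniIdkNGiXZFaJmYiJmGITZ3eIm9y7uoZWZmZURXiIdmeJmYiIh1I1dWiZmZqru5dVZmZVZ4mYh3eImYiIdlRYdEiZmZmZqqmHd2ZniZmZh3iIiXd3dmeJYjeZmZmZmZqZh2Z4mZmZh3iIiHd3d4moUkeZmZmZmZqpd2d4iZmZh3iIiHd4iJqWRHmXeJmZmZqZh3d3iImZmHiIiHZ4mZh2Z6ynZniHeJmZiIiIeIiZmHd3iHZ4mYd4m8yod4dURomZmYiId4iZmXd3iHd4mIiazMuoiZdDNWiJmZmYd3iZmHZniYd4mZmsy6mZmqhURWd3iZmYd3mZh2ZniYiIiaq7qYiJqphmZndmeJmZd4mYdmZ4mYh3iaqph3eJqph3d4h2Z4mYiJmXZmeJmZh3eIiHdniJqpiHeImHd4h3iZl2ZomZmZl2Z3ZnZ3iZmZmIiJmZmYZWeZh2aJqpmZmGVVVmd4mZmZmYiJmaqpdVeZh2eJmYiJiGVEVniJmZmZmZiZqqqpdmeZh3iIiIiId2VFZ4iZmZmZmZmaqqmYd3iZiHd3d4iXdmZneJmZmZmZmZmaqpmIiJmYh3ZmeJmXdlZ4mZmZmZmZmZmqqYiImZmYh2ZmeJmYdlZ4mZmZmZmZmZmaqYiJmpmYh2Z3eImYhkV4mZmZmZmZmZmZmYiZmpmYd3eHd4iYhkR4mZmZmZmZmIiZmZmZmZiId4mYZniIdkV4mZmZmZmrqHeJmpiImZiIiJqodmd4dkaJiIiZmZq7qGVompd4mYiJmauph1Vohmiqh3eJmau7qWVnmYd4mZiJmqqZqXVZh3rLhmeImruqqYZWiHeamZmZmYiZvLhpma3adnd4iqmImYdmZ4mqmJmZh4mZrOypmt/adnh4iZh3iIdlZ5qpiJmZiJmZm+7ZrP/Zd4iIiIh2Z4h2Z5qoiZmZmZmZmc7qve2oeIiIiIh2VniHZ5qYmZmZmZmZmazavMqHiIiIiZh2VWeId4mZmZmZmZmZmZmqqoZnmYiIiZh1RGeId3mZmZmZmZmZmZqpqXVYmZiImZhkRFeIh3mZiZmZmZmZmsug=="/>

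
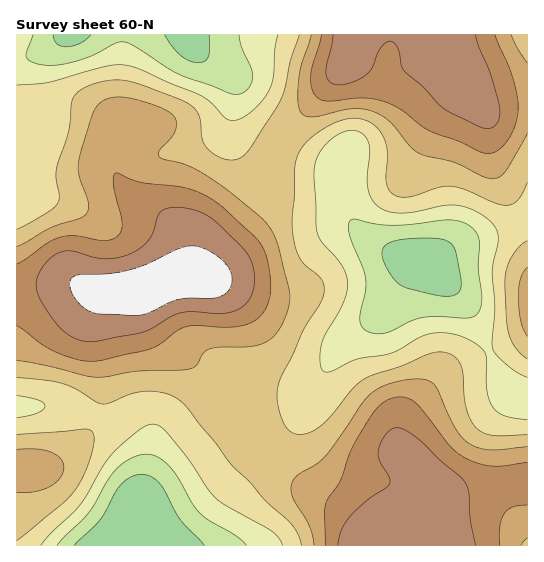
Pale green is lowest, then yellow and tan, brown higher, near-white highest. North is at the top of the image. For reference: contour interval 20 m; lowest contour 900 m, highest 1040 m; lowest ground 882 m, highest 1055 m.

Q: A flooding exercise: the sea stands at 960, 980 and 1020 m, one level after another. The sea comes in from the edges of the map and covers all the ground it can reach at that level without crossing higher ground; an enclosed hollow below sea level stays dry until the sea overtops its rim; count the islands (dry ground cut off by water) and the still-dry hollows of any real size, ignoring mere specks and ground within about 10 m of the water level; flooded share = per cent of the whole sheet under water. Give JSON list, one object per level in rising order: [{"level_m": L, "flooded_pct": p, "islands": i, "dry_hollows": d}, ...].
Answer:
[{"level_m": 960, "flooded_pct": 40, "islands": 0, "dry_hollows": 0}, {"level_m": 980, "flooded_pct": 60, "islands": 0, "dry_hollows": 0}, {"level_m": 1020, "flooded_pct": 86, "islands": 1, "dry_hollows": 0}]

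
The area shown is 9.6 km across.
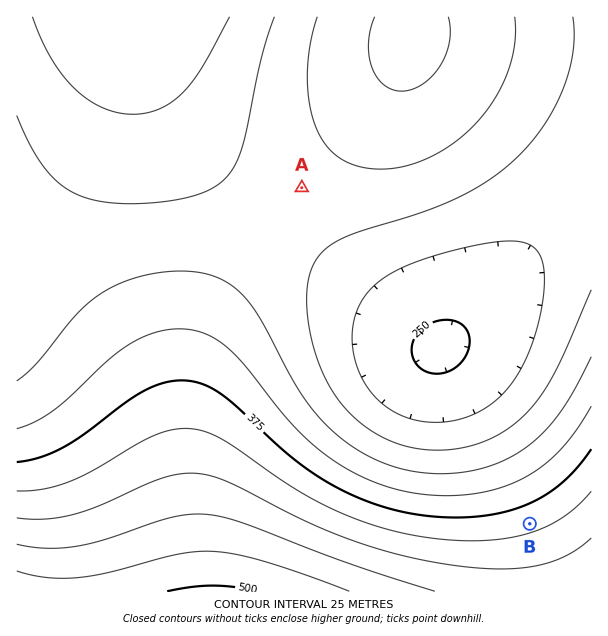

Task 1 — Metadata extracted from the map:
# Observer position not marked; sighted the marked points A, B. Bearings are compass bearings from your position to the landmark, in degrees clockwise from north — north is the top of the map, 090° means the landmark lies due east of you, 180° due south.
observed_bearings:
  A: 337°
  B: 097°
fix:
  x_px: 440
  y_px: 513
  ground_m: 370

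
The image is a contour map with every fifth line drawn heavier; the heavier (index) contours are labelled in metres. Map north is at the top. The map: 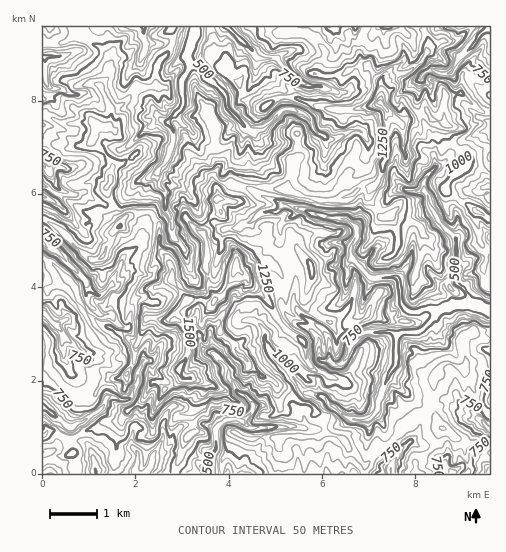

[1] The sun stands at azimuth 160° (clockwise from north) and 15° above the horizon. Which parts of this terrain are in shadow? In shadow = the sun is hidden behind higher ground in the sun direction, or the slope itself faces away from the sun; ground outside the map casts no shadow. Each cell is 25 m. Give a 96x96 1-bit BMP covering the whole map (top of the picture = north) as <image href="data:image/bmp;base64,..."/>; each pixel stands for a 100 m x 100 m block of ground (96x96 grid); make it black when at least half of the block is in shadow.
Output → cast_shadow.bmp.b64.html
<image width="96" height="96" href="data:image/bmp;base64,Qk2+BAAAAAAAAD4AAAAoAAAAYAAAAGAAAAABAAEAAAAAAIAEAAATCwAAEwsAAAIAAAAAAAAA////AAAAAAAADAHgBAAAAAAfHOAAAAHgRAAAAAAf/GAAAAnwDAAAAAAeAADABAH4DAAAAAAfAAD4AAD4LgAAAAAPwAA8AAD8DgAAAAAPwAAAAABsBgAAAAIHgAAAAAAsBgAAAAcDAB4PAAwmBh//wYdAAD+fwA4H9///w/9AAP//4AAH5//+Af/AB/7//wAwB/gAAP/AB/74f4IwA/4AA//AAHzgP4MeA4/AD8PgABHAD+MfAA+AHwHwAAGAD/mAAD8A/AH3AAAAB/2AAHwB+AH/AAAAA73AAOAB8AD+AAAAAJ7AA8ADAAD8AAAAAB5wD4AMAAD8AAADBx/gH4BoAIj/AAAAA9/DrsH4B8B+AAAAD+/5wPPwH8B+EAAYf+/97CPgP+B8GAAI///+/APAP+A/HsAP//f+eAnAPvAff4APj+f+cDGANvAe/wMPA4P+ADwAFnhf/wAOARF+AGAAAn/f/4AsADh8AfDBwD///8B5APgADfBHwB/f/+D/AfgABfgPgA8P//v+D/wABPwPAAAB///MH7/8QAAfDhgP//+AP5/4YAAOHxw///4AOB/4IAAAD4w///4AbH/8AAAAA84cf/wAfn/+OAAAAc4MB/wAf////gAAAO8GA/gAf////gAAAO/GB/DAY////wAAAO/mAviDw//n/wAAAO/2AMQHkf///wAAAP/mIMAPAP///4AABv+HAPgeAP/v75gAB/4HAHw8AP//75wAAP8DAH78OP//59gASPeDAHz4eH//5/gA/HPhAGDw/D//5/gQ/3vBAsDB/B//7/gQDz3gAPGB/A//z/gQADwAAHkH+A//D/YQADwAHnAP/wf+f/wZ//wAPmA/v4P8//8d//wAPAB/34P9/8fe//4A+AD+D+H//wf//4DA+AH8P////AP/+ADgcAf4////+AA/gADwMA/z////8Af4AAB4ID/v//////8Af4B/wD7/wf////AA/+A/wD9wEf///+Dwf/g/Bj/3jP/////4f38YNgD//D/////4P78APgD//h/////4P58APgD//gn////wHh+AHwD//AD////wHo+AH4AAGcB////4H8+IA4AAA+B////+D8/IAAAAA/j/////z8fAAAgMgHz////878fIAH+xwD/////8f+/IAD8HYB/////4f//AAA4+QB/////+eP/AAAPgAB//8f//YCfAAAAPjYf/8///8AOAAM4/v4f/w/D/8AGMCAR+/MPfw/B/gAAfCJD5/MGfw5o+D/A/2MP/+YAPm8+cf/993A//8MAP/9/B//+c2A//4OAP/9////+f+Az/wOAP/p////+H/eD5gPYv/B///3+3/8D/+H9v+A//+D+T/8D//H8/8A//BB/R/8H/+D874C/+/5/uf/n//D8fwH/////3P/3//h+PgH/////7mfb//A/D4H//////w/p//kfj4H//5///w/wH53fg834Hx///wHwAhz/w93gDh///4B54B94A9/AAB////45wD/fA9+AAD////+bgDf/g58B/h//8H/A="/>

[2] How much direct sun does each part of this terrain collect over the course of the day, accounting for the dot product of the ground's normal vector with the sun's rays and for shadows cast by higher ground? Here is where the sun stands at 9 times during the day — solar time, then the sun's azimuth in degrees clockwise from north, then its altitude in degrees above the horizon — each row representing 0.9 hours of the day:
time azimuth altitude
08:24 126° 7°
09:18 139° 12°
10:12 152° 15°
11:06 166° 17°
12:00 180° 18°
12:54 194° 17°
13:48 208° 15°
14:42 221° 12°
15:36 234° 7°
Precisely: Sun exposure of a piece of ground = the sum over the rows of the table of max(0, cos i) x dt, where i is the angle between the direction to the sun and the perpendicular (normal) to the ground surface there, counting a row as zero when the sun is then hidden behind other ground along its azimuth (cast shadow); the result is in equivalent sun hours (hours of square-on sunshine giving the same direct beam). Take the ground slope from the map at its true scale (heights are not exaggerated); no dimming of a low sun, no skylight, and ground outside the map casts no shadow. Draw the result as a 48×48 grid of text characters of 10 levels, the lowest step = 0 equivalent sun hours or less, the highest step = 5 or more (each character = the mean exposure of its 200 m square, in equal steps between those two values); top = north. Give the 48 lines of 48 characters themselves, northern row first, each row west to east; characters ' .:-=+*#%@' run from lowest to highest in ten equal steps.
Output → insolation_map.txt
.-::.      .-+-.:   *+--:...     .    ::.   :+:
..-*+.  .. :===-..    =#*#%#*.            .-== .
%#+--=:....  .=: ..    -#*=::-.          :++:  -
.     .:=-  .*-.-=::                    .#=.  :.
.     .:-  .-. . -*-.      -    .:-  ..:=       
..     =:   . :   -#-.      +*+++==:..=:     :: 
 :-=++-:  ::-:..   :+-         .. :-..:      .:-
.    .-. :=*+* .:   ..   ::.       ..:    .--:..
  :    .:--:==: -.. .*-:+==**-.   -*+     .-:-: 
:  ::  . ::. . .:=:  .#@-    +#%#%%%*- .-:.::.=*
======..::     .=+-   ..     .##*+*++#=*-*+=.:-=
::..:-*+-.    .  -:      :=-. :+:  ==+*+++#@@#-.
-::::++#+   .     .       :-.   .. :===+****-   
%%*%@%=   ::.               ::  .:..-=+::=++-:.=
**#*+=-..++=   .         ::=-.  .. .=*+**==:::-:
     .:.==:               -=-. ... .+*#*+: .:++=
 .. .:.-:      . .        ::.  .:   +=+#=..:#*#*
= -====-        .:.   :---:      .=*#. :.:=-::. 
     :+:          -=:. .-+#%+-:-+%**:  .: +%-  .
   :.             --#*+:.   :+%@@@%*  ==: :+%+. 
    --:  -==  .:  -+--.  .      .++==++-   *+#%*
@-  .: .=:-=.  +. .:.  .:.        :+%#=+-. -+#+#
%@+  :=+*=--.  .*:      -.:.:=+** .*#+=++:: ::+=
 -%=  .===:-.   .- .   .: ::::  : :=:-=++*-..=*-
  .#= --=:::=    :  ......--   +: + .=#-=*++.*#+
=. :%%%=--::=-   - .-..:::-=-:=-   =@@#.=*+::::-
++. -%+=--:::.   . :+=-:---===.:   ..--.-:#*.=+=
.-+. -+.:.. .+.    .@@+:-==-=*=. .    .=*=+=.++=
=*#+  .  :-+==-    -%@@+:==-++** -  =-.=#%=-:.*@
@+##.. -:-.   .=+:=##%##--=+*++- - -*= ##+=:. .-
+**#+ :===-   :+=*@#*=++*:--+:  -= ==.          
 :.-*=  --=*=+==-#%+:::=+- .:+:-=:#@*=:.        
  :.=*#=  +#%@@=-*-:  .:=+: .:==-*:.:=-.    . :.
-..+++***:=**+==-=++  --:=*=.::+#           :=+=
=:  =**+=*+=-::==-=+-..::==*+..=. :--..:    ---=
-: . .::--::::.=:  -#+...-++=  .  ==-...    .:..
=. =:.   :.  .:- ::.-++   -*#.   -=*=..=..:=----
+-..---.=-:..*#::..::@@+. .=+%=. ..:.  -=:==++-+
**:.::+@*-.==-@@@%=  ##@@=..*+%%*===. .+==++++=+
@#+-:-==+ :++@@@%@@@. +@##+. :-*##=- . .-==++*==
-*#**#.: .#=#%+*%%@@@-.=++=+-  -#%*.  : :-:-=*+.
  =%#: .=%%*%-:=%%+==+ :-%+===. .:=  .:::::.::==
      -=+##%+=#*==-   .++=+***+-     -:-+-.    :
--  -***%=:+=*=.=-.-=        :-. .   :=#==*+.   
@*=:+#*+**@@*==#%@:+%%*++=+***#*-:. .=#-=+*#*--*
=:::-++==:+*-=-*=-.-**#++=-+++++*-.:*#-  -#*#*#*
-+*=--==+*--::=+*=:+***++**++*++*#:+#-:::=+=**=+
@#===-=+*=*-.-+*--=+*%#*+**+++++*#+*=-:-:..++:=+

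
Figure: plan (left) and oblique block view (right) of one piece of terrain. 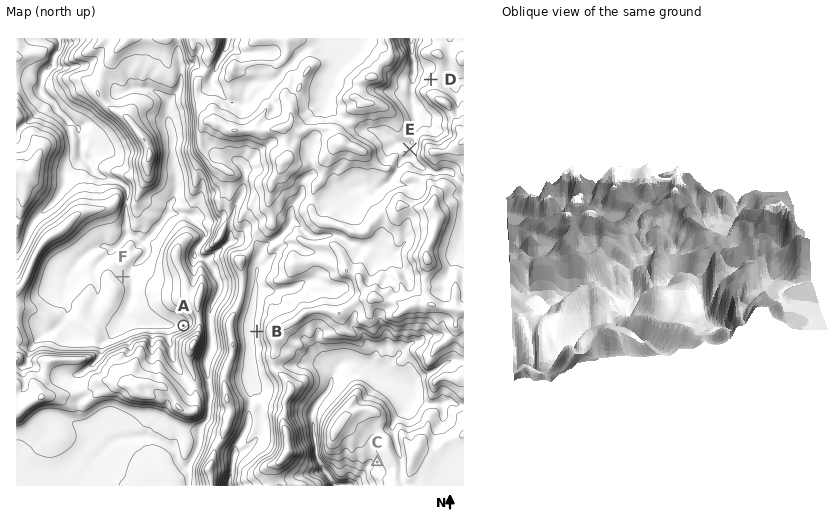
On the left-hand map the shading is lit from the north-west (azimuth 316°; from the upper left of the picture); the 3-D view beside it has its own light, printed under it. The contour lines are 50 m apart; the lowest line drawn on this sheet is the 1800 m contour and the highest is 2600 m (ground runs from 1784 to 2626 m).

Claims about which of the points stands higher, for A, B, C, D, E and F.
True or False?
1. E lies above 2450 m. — False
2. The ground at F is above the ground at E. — False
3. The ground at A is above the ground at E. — False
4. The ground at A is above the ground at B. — False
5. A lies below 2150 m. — True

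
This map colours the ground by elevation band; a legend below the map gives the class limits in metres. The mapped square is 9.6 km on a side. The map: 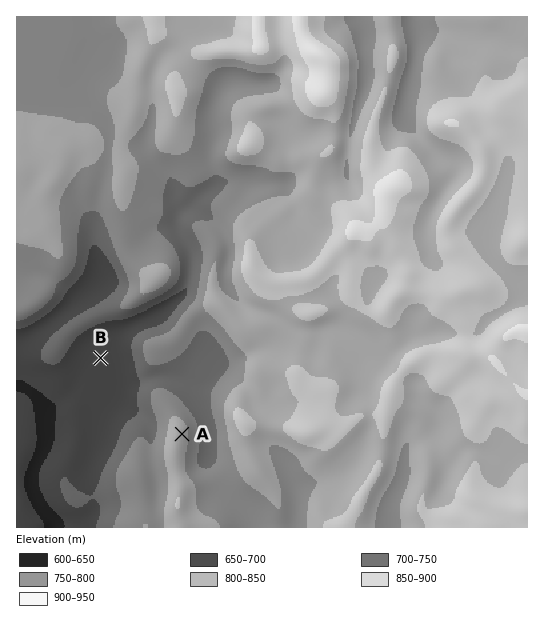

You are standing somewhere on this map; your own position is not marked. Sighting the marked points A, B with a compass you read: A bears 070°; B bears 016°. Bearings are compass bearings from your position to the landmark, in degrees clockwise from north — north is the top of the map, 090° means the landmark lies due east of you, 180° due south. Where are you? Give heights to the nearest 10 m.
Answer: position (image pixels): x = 67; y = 476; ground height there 700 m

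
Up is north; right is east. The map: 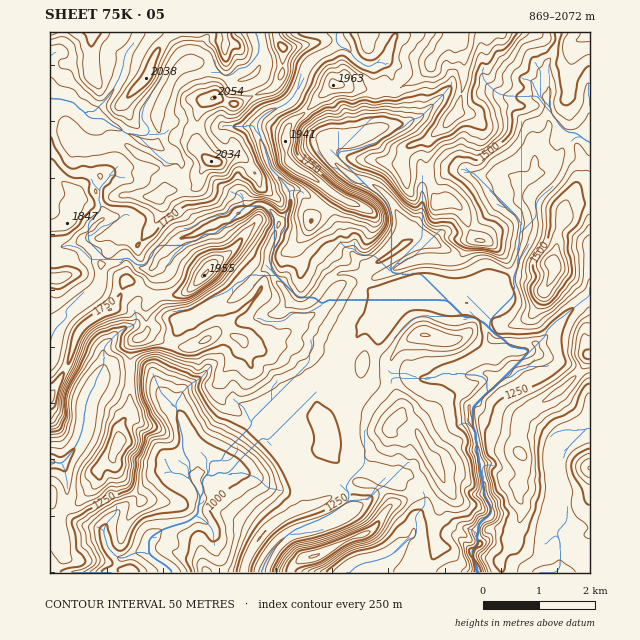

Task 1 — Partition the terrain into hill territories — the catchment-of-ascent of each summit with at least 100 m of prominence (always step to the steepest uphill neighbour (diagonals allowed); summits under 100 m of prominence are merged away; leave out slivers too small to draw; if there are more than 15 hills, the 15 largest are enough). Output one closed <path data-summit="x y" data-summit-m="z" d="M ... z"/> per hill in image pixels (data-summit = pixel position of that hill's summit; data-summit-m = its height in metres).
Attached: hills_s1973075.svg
<path data-summit="225 47" data-summit-m="2072" d="M266 159l-26 15-2 15 6 10 1 12 12-7 5 0 7 4 10 13-13 33 0 14-26 26-9 7-22 6-19 11-7 1-4 4-11 35-10 18 0 10 4 9 17 17 4 8 7 30 7 12 1 12 21-7 12 0 39-43 24 14 24 9 9-17 0-7-10-16 0-17 44-60 18-13 10-20 4-3 8 0 13-7 10 0 12 4 4 4 9 2 10 5 8 0 11 6 9-8 15-10 2-11 12-13 12-39-1-14-8-11 2-22-10-4-33 0-14-6-10 0-9 4-7 7-15 7-2 24-4 9-10 12 0 8-20 16-16 9-4 0-23-18-3-4-3-17-8-14-25-19-10-4-7 0-16-19z"/><path data-summit="457 33" data-summit-m="1995" d="M557 32l-219 0 2 11 10 7 10 13 6 3 10 0 8-4 6 9 2 8-7 13 1 18-4 17-26 11-27 0-3 7 4 12 15 14 32 16 11 9 16 30 3 16 0-9 10-12 4-9 2-24 15-7 7-7 9-4 10 0 14 6 33 0 8 4 14-4 2-26 15-24-3-7 1-33-4-11 3-13 7-10 4-12z"/><path data-summit="312 557" data-summit-m="1603" d="M273 424l-3 0-18 17-21 26-12 0-17 4-6 5 0 6 6 13-5 21 13 10 3 5 0 10 7 20 1 12 129 0 14-10 12-1 14-6 23-22 1-14 12-17-3-13-7-10-7-4-21 2-48-15-7-8 1-17-6-13-5 16-5 6-38-16z"/><path data-summit="214 97" data-summit-m="2054" d="M200 63l-12 0-13 11-16 35 0 25-4 11-13-3-38-23-11-3 4 10 10 12 5 14-2 14-10 10-4 10 0 7 9 20-2 4 8 1 8-3 13 1 4 4 0 11-3 6 26 19 18-16 17-5 14-9 21-7 7-5 6-2 2-2 0-11-6-10 0-13 11-9 17-9-9-27 0-7 8-10-10-15-7-20-10 2-10-1z"/><path data-summit="590 355" data-summit-m="1520" d="M590 297l-19 12-34 35 1 11-2 2-12 6-12 1-11 12-4 1-28 29 0 11 13 48 3 28 7 14-2 10-7 4-7 9 2 8 3 5 6-1 6 3 12 12 27 16 24 0 3-7 0-26-9-13 7-35-3-21 1-20 8-11 27-13z"/><path data-summit="395 420" data-summit-m="1476" d="M485 373l-12 3-28-3-13 5-35-2-16 4-10 0-9 14-20 7-19 16 7 10 4 11-1 17 3 5 7 4 28 7 17 7 21-2 10 6 7 21-12 17-1 17 2 2 16 0 14-4 9 0 17 15 10-6-5-14 7-9 7-4 2-10-7-14-3-28-13-48 0-11 26-27z"/><path data-summit="335 85" data-summit-m="1963" d="M342 43l-27 14-9 10-13 30-9 8-17 7-9 9-1 10 12 35 17 22 19 6 20 14 13 19 3 17 3 4 18 15 9 3 20-11 15-12-2-17-16-30-11-9-24-10-14-10-9-10-4-14 3-5 4-2 23 2 25-10 5-18-1-18 7-16-8-14-8 4-10 0-6-3z"/><path data-summit="553 264" data-summit-m="1696" d="M577 135l-12 6-7 20-8 9-14 3-15 8-2 21 5 5 4 12-4 25-8 22-13 16-1 8-15 10-9 9 7 11 1 10 7 10 18 0 25 5 35-36 19-13 0-153z"/><path data-summit="205 274" data-summit-m="1954" d="M262 204l-5 0-11 7-10 3-7 5-8 2-27 14-17 5-19 17-6 11 0 11-18 28 3 10-1 6-18 9-13 15 0 18-8 18 7-6 14-1 31 2 4 2 4 5 1-9 10-18 11-35 30-16 22-6 9-7 26-26 0-14 13-33-8-11z"/><path data-summit="118 443" data-summit-m="1580" d="M118 376l-14 1-9 8-9 17-3 25-5 17-12 15-5 5 5 12-1 31 3 7 10 10 20 4 6 4 3-9 18-18 7-4 25-27 19-5 5 0 14 7 2-2 0-12-7-12-7-30-4-8-17-17-5-12-4-3-11-3z"/><path data-summit="425 335" data-summit-m="1452" d="M424 287l-10 0-13 7-8 0-4 3-10 20 0 20-4 14-2 29 24-4 35 2 13-5 14 0 10 3 16-3 10 5 17-14 16-2 10-7 0-5-3-7-42-3-7-10-1-10-8-12-10-6-8 0-10-5-9-2-4-4z"/><path data-summit="50 397" data-summit-m="1822" d="M126 255l-14 8-10 2-2 17-3 7-36 31-11 18 0 124 13 1 15-19 5-17 3-25 19-37 0-18 13-15 18-9 1-6-3-10 18-28 0-12-13 0z"/><path data-summit="93 33" data-summit-m="2028" d="M138 32l-88 0 0 65 13 3 30 15 19-22 9-19 3-17 9-12z"/><path data-summit="590 33" data-summit-m="1612" d="M590 32l-32 1 0 7-4 12-7 10-3 13 4 11-1 33 3 7-15 24 0 24 12-3 8-6 7-14 0-4 7-9 8-3 13 6z"/><path data-summit="590 468" data-summit-m="1403" d="M590 428l-27 12-6 8-3 9 3 35-7 35 9 13 0 26-2 7 33-1z"/>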